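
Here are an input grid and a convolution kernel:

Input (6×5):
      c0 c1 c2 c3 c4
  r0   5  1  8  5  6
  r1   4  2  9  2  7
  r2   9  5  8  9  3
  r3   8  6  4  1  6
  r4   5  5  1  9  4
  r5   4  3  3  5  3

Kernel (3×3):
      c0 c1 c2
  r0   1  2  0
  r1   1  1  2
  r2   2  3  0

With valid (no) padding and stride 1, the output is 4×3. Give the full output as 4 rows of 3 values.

64 66 86
72 75 47
66 46 72
49 53 45

Output[0,0]: The receptive field on the input at this output position is [5 1 8 / 4 2 9 / 9 5 8]. Elementwise product with the kernel and sum: 5·1 + 1·2 + 4·1 + 2·1 + 9·2 + 9·2 + 5·3.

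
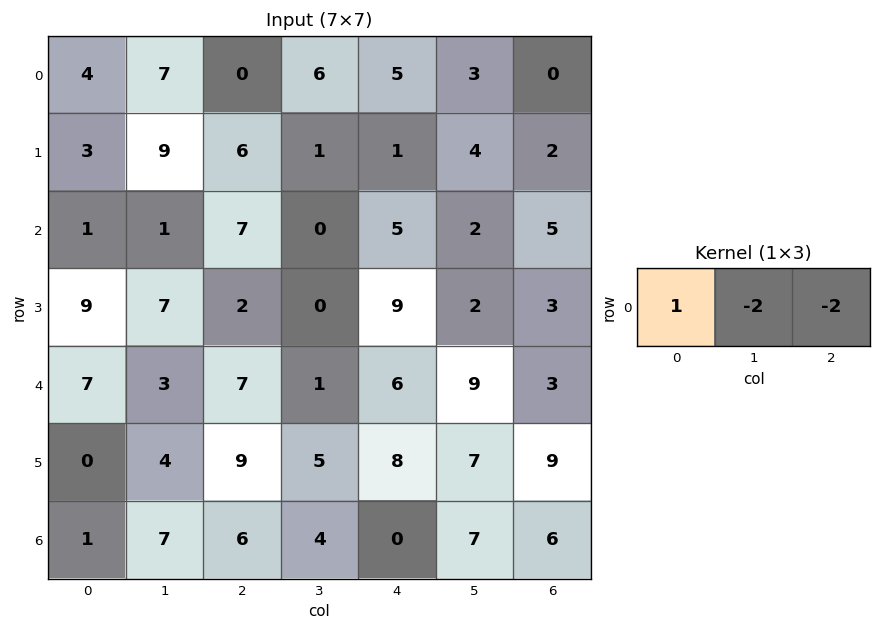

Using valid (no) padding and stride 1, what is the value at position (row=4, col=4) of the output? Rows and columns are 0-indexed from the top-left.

The receptive field on the input at this output position is [6 9 3]. Elementwise product with the kernel and sum: 6·1 + 9·-2 + 3·-2.

-18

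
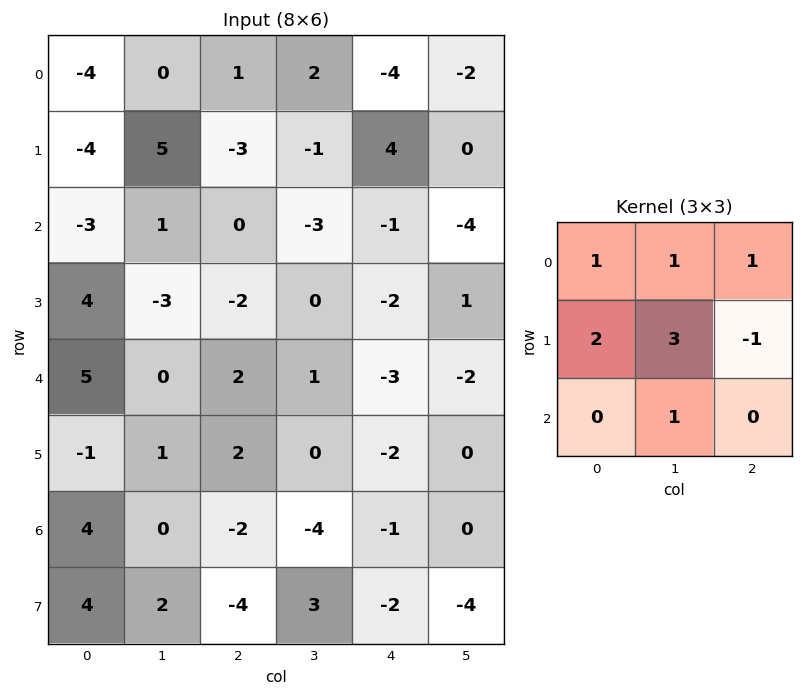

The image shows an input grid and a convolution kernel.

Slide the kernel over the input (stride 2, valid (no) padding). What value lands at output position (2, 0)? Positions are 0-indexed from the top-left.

6

The receptive field on the input at this output position is [5 0 2 / -1 1 2 / 4 0 -2]. Elementwise product with the kernel and sum: 5·1 + 0·1 + 2·1 + -1·2 + 1·3 + 2·-1 + 0·1.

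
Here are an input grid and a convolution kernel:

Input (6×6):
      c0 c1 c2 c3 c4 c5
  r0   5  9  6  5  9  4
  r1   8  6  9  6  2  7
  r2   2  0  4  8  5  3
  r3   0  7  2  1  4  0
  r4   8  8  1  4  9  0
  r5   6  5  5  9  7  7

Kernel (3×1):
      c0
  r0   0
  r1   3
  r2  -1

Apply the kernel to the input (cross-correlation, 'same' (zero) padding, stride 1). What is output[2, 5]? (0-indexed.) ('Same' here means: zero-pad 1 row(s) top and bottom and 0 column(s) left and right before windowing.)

9

The receptive field on the zero-padded input at this output position is [7 / 3 / 0]. Elementwise product with the kernel and sum: 3·3 + 0·-1.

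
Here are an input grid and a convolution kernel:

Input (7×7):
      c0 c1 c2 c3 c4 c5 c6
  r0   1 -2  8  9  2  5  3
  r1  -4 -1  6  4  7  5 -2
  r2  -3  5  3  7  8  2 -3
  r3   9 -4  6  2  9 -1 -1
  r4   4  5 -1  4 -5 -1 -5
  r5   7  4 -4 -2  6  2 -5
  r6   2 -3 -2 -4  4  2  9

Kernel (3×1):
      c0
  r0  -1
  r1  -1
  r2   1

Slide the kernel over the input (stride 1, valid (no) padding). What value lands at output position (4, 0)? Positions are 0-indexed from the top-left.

-9

The receptive field on the input at this output position is [4 / 7 / 2]. Elementwise product with the kernel and sum: 4·-1 + 7·-1 + 2·1.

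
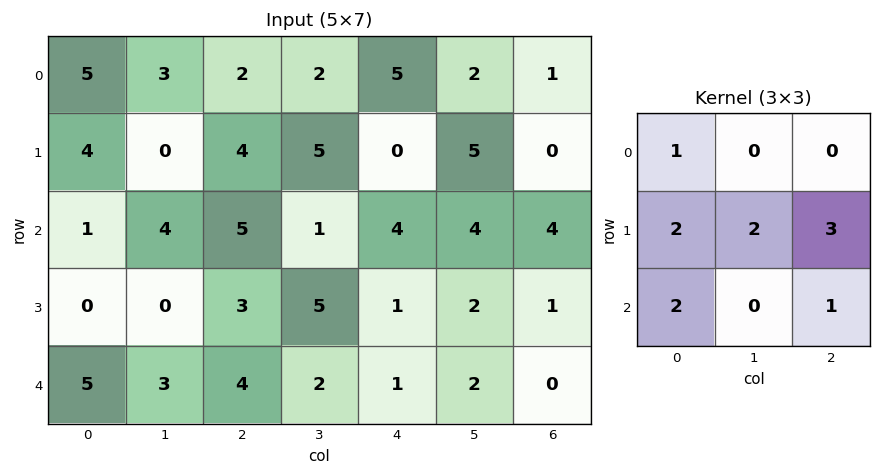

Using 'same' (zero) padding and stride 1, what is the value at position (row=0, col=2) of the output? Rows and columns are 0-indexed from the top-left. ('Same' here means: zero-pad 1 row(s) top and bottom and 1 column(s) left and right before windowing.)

The receptive field on the zero-padded input at this output position is [0 0 0 / 3 2 2 / 0 4 5]. Elementwise product with the kernel and sum: 0·1 + 3·2 + 2·2 + 2·3 + 0·2 + 5·1.

21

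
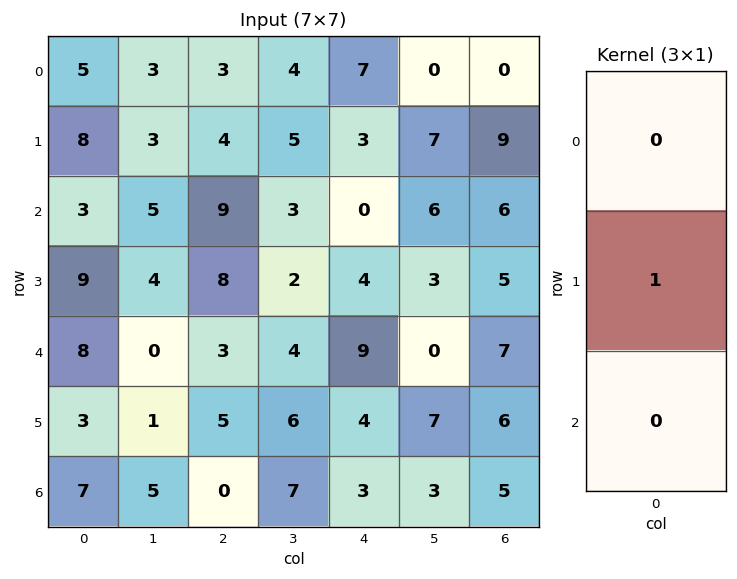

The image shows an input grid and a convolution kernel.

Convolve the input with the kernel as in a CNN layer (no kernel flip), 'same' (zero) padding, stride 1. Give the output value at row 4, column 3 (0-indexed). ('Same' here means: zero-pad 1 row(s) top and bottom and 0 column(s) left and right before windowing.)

4

The receptive field on the zero-padded input at this output position is [2 / 4 / 6]. Elementwise product with the kernel and sum: 4·1.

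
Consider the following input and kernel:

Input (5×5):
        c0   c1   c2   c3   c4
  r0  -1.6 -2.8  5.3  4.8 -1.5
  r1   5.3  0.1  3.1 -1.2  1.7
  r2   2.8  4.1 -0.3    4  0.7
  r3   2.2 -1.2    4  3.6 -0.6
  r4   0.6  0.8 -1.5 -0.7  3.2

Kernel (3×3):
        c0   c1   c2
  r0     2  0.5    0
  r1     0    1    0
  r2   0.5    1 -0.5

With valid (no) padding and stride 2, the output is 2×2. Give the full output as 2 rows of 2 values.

Output[0,0]: The receptive field on the input at this output position is [-1.6 -2.8 5.3 / 5.3 0.1 3.1 / 2.8 4.1 -0.3]. Elementwise product with the kernel and sum: -1.6·2 + -2.8·0.5 + 0.1·1 + 2.8·0.5 + 4.1·1 + -0.3·-0.5.
Output[0,1]: The receptive field on the input at this output position is [5.3 4.8 -1.5 / 3.1 -1.2 1.7 / -0.3 4 0.7]. Elementwise product with the kernel and sum: 5.3·2 + 4.8·0.5 + -1.2·1 + -0.3·0.5 + 4·1 + 0.7·-0.5.

1.15 15.3
8.3 1.95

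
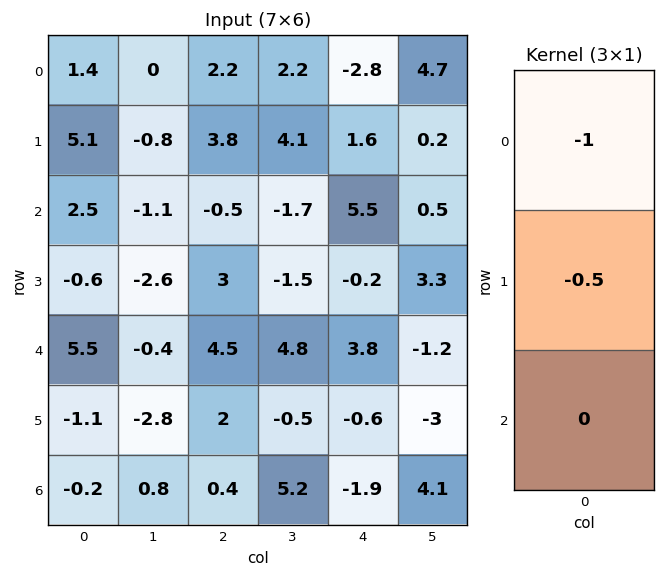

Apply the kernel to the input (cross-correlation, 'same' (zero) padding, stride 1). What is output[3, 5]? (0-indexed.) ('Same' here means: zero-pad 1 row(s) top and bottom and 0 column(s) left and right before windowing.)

-2.15

The receptive field on the zero-padded input at this output position is [0.5 / 3.3 / -1.2]. Elementwise product with the kernel and sum: 0.5·-1 + 3.3·-0.5.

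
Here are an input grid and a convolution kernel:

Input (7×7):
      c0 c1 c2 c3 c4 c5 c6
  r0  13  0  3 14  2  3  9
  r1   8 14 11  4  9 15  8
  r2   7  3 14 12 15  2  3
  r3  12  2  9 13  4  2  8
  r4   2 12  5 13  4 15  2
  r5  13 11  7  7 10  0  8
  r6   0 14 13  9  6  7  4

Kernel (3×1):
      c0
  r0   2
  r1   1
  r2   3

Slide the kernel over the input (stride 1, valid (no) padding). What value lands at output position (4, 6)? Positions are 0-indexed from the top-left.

24

The receptive field on the input at this output position is [2 / 8 / 4]. Elementwise product with the kernel and sum: 2·2 + 8·1 + 4·3.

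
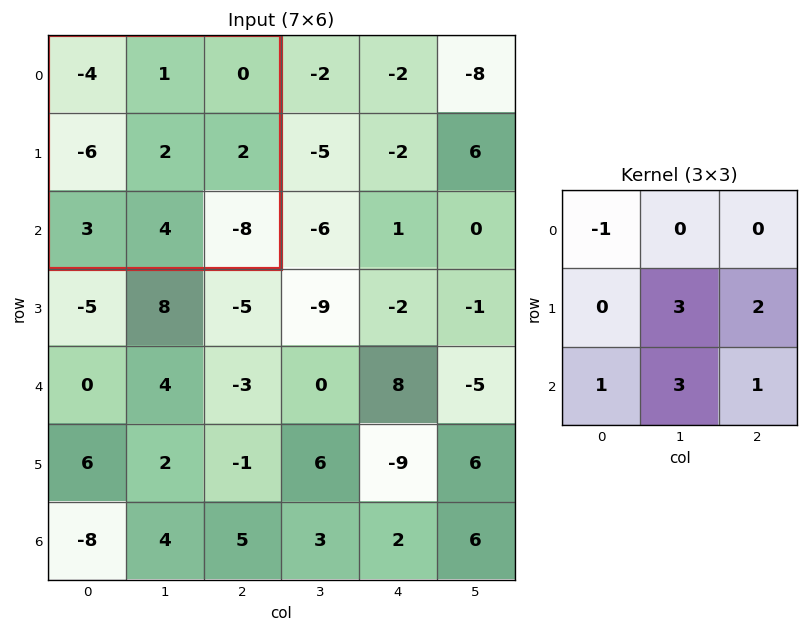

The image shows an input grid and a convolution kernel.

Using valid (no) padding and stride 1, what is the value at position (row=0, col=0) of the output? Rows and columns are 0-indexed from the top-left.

The receptive field on the input at this output position is [-4 1 0 / -6 2 2 / 3 4 -8]. Elementwise product with the kernel and sum: -4·-1 + 2·3 + 2·2 + 3·1 + 4·3 + -8·1.

21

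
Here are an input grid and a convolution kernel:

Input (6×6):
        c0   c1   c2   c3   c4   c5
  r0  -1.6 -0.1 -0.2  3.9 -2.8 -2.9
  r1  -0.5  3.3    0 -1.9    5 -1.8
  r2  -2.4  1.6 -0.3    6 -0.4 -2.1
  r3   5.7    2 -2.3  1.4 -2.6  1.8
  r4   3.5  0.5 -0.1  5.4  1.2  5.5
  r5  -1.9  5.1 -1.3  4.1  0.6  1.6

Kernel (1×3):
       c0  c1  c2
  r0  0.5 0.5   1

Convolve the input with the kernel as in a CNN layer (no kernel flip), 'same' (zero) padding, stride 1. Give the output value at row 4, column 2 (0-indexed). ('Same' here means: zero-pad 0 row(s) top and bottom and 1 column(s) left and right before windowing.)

The receptive field on the zero-padded input at this output position is [0.5 -0.1 5.4]. Elementwise product with the kernel and sum: 0.5·0.5 + -0.1·0.5 + 5.4·1.

5.6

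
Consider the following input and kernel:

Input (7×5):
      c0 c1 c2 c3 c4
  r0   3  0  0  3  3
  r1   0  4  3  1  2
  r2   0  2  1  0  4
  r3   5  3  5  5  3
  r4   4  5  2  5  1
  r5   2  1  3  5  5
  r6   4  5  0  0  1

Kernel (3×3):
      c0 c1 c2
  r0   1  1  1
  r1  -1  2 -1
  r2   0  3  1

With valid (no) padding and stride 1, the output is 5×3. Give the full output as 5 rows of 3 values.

Output[0,0]: The receptive field on the input at this output position is [3 0 0 / 0 4 3 / 0 2 1]. Elementwise product with the kernel and sum: 3·1 + 0·1 + 0·1 + 0·-1 + 4·2 + 3·-1 + 2·3 + 1·1.

15 7 7
24 28 19
16 16 23
23 21 40
23 12 11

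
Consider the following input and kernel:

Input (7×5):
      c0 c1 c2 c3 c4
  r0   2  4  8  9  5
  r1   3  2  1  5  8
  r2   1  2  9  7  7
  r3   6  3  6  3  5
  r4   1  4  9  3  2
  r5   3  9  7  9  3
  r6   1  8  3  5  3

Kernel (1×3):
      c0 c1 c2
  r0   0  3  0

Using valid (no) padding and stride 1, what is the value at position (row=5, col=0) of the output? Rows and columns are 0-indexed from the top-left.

27

The receptive field on the input at this output position is [3 9 7]. Elementwise product with the kernel and sum: 9·3.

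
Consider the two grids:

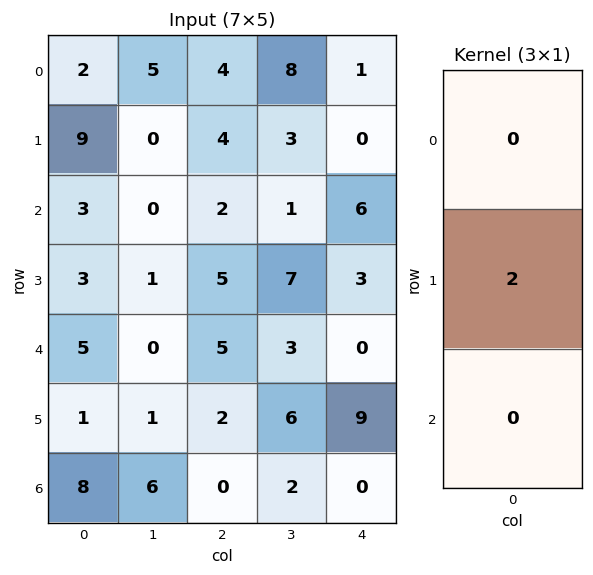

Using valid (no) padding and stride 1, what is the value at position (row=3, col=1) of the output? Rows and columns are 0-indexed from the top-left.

0

The receptive field on the input at this output position is [1 / 0 / 1]. Elementwise product with the kernel and sum: 0·2.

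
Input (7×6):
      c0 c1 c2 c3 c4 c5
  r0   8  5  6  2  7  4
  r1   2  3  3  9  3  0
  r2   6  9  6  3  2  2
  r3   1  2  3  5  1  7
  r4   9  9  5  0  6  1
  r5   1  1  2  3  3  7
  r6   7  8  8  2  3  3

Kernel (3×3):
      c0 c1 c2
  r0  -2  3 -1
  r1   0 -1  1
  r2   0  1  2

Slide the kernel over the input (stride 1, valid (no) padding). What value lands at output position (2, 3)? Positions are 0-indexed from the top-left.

The receptive field on the input at this output position is [3 2 2 / 5 1 7 / 0 6 1]. Elementwise product with the kernel and sum: 3·-2 + 2·3 + 2·-1 + 1·-1 + 7·1 + 6·1 + 1·2.

12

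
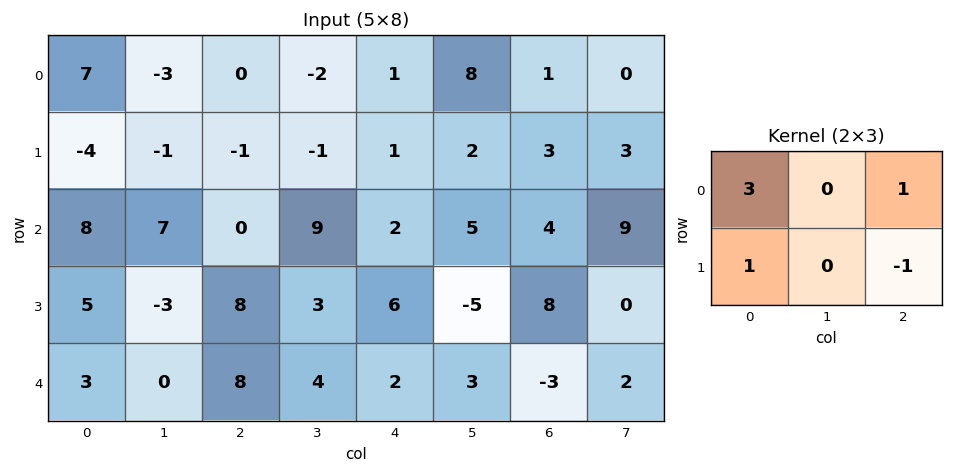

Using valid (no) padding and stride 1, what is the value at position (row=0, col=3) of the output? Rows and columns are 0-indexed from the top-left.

-1

The receptive field on the input at this output position is [-2 1 8 / -1 1 2]. Elementwise product with the kernel and sum: -2·3 + 8·1 + -1·1 + 2·-1.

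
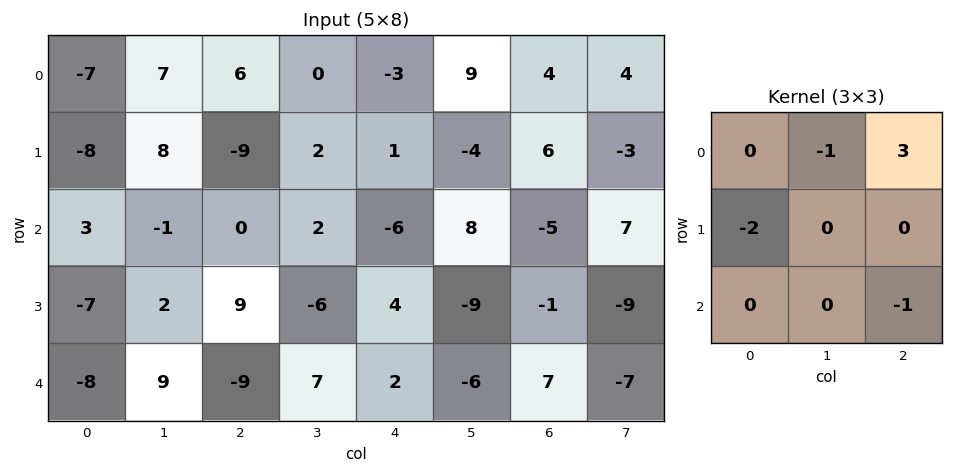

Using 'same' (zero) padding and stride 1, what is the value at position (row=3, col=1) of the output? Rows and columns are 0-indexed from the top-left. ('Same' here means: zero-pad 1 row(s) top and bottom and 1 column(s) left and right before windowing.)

24

The receptive field on the zero-padded input at this output position is [3 -1 0 / -7 2 9 / -8 9 -9]. Elementwise product with the kernel and sum: -1·-1 + 0·3 + -7·-2 + -9·-1.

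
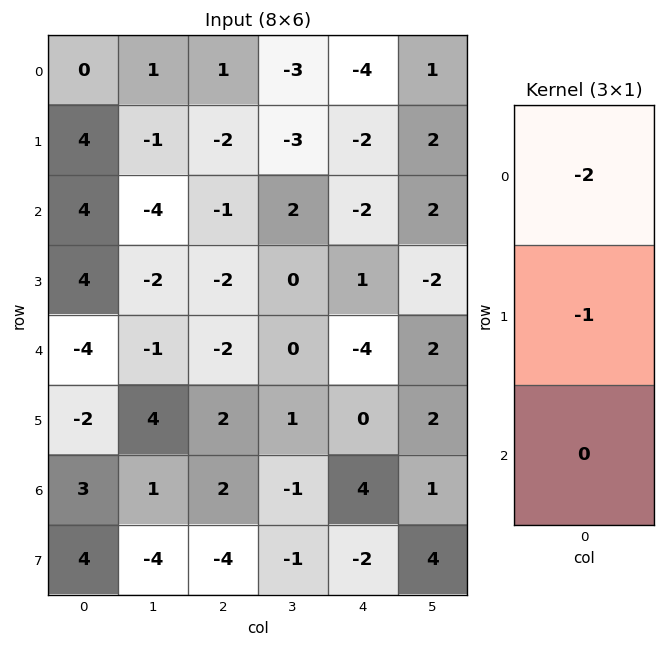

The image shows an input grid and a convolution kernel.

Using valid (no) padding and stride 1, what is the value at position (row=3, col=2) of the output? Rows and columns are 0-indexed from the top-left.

6

The receptive field on the input at this output position is [-2 / -2 / 2]. Elementwise product with the kernel and sum: -2·-2 + -2·-1.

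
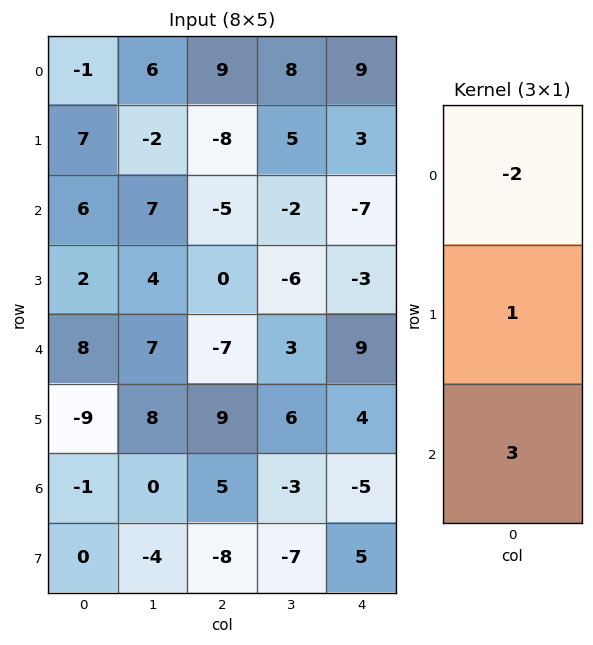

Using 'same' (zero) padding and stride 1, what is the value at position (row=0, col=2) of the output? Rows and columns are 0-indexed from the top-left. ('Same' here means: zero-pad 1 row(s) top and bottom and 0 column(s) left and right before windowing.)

-15

The receptive field on the zero-padded input at this output position is [0 / 9 / -8]. Elementwise product with the kernel and sum: 0·-2 + 9·1 + -8·3.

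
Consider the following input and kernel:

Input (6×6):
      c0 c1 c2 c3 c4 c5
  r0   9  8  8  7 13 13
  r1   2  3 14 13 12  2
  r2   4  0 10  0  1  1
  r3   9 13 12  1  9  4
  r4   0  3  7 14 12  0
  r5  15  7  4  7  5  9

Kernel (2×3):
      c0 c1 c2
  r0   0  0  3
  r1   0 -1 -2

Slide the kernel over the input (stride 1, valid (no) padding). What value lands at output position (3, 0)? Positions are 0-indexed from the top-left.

The receptive field on the input at this output position is [9 13 12 / 0 3 7]. Elementwise product with the kernel and sum: 12·3 + 3·-1 + 7·-2.

19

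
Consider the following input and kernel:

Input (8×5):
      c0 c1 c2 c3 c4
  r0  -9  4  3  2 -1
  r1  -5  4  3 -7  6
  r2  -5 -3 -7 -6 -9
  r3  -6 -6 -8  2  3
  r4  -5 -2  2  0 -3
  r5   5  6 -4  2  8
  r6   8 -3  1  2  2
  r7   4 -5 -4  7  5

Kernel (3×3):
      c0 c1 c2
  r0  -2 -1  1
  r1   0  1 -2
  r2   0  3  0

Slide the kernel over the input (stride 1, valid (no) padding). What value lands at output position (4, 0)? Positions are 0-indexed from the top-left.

The receptive field on the input at this output position is [-5 -2 2 / 5 6 -4 / 8 -3 1]. Elementwise product with the kernel and sum: -5·-2 + -2·-1 + 2·1 + 6·1 + -4·-2 + -3·3.

19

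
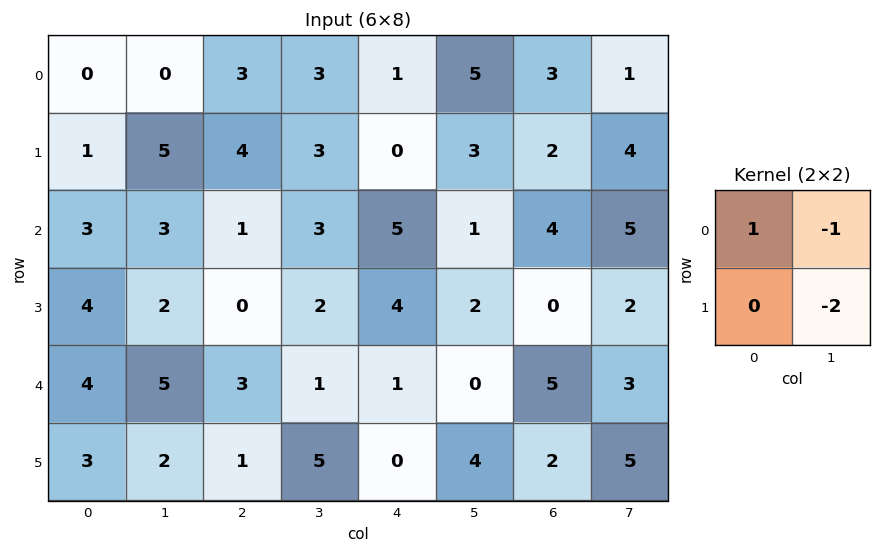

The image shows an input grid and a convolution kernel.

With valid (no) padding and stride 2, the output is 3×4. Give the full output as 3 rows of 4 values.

-10 -6 -10 -6
-4 -6 0 -5
-5 -8 -7 -8

Output[0,0]: The receptive field on the input at this output position is [0 0 / 1 5]. Elementwise product with the kernel and sum: 0·1 + 0·-1 + 5·-2.
Output[0,1]: The receptive field on the input at this output position is [3 3 / 4 3]. Elementwise product with the kernel and sum: 3·1 + 3·-1 + 3·-2.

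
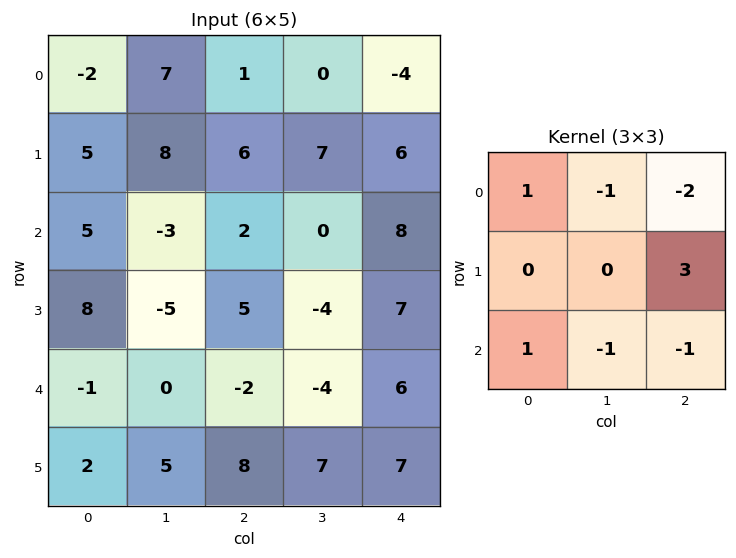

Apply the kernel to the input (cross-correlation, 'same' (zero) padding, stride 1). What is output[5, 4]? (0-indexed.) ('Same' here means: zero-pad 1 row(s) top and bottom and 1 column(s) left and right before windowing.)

The receptive field on the zero-padded input at this output position is [-4 6 0 / 7 7 0 / 0 0 0]. Elementwise product with the kernel and sum: -4·1 + 6·-1 + 0·-2 + 0·3 + 0·1 + 0·-1 + 0·-1.

-10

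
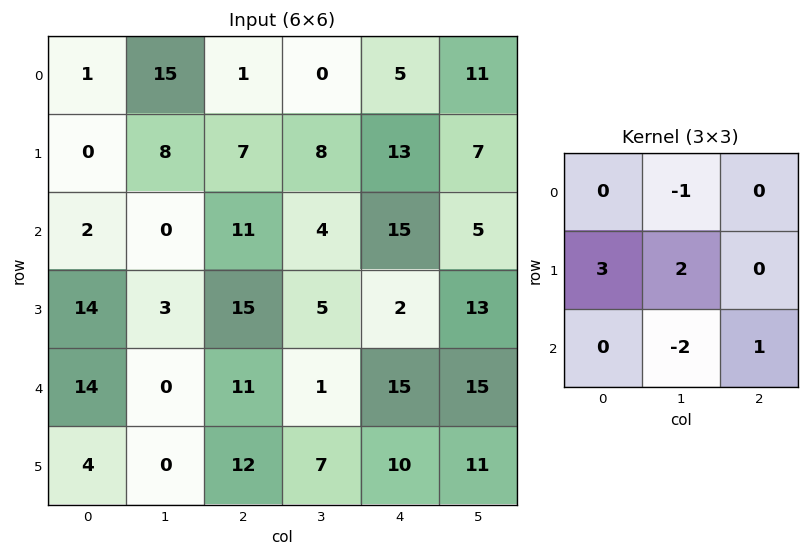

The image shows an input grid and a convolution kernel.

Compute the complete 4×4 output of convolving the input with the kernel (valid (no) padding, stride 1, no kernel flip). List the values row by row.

12 19 44 20
7 -10 25 38
59 7 64 -11
51 -10 26 22

Output[0,0]: The receptive field on the input at this output position is [1 15 1 / 0 8 7 / 2 0 11]. Elementwise product with the kernel and sum: 15·-1 + 0·3 + 8·2 + 0·-2 + 11·1.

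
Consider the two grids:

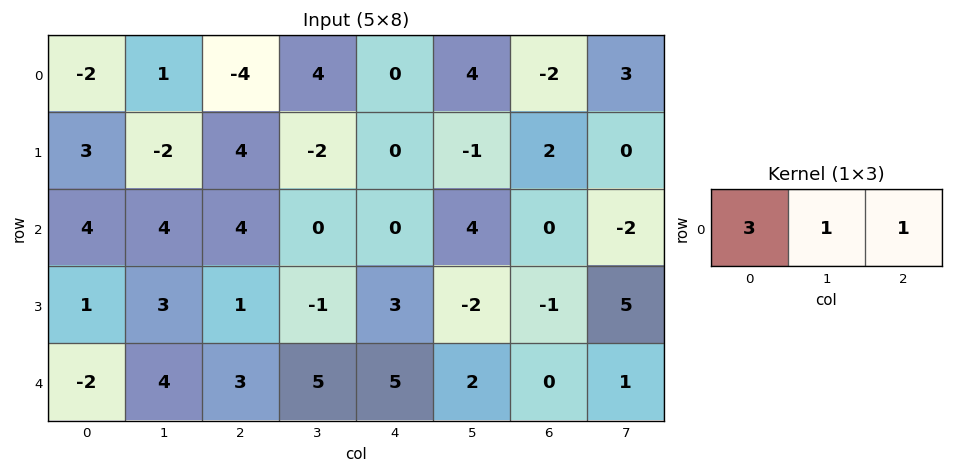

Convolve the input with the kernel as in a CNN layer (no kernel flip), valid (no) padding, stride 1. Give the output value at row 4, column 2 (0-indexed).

The receptive field on the input at this output position is [3 5 5]. Elementwise product with the kernel and sum: 3·3 + 5·1 + 5·1.

19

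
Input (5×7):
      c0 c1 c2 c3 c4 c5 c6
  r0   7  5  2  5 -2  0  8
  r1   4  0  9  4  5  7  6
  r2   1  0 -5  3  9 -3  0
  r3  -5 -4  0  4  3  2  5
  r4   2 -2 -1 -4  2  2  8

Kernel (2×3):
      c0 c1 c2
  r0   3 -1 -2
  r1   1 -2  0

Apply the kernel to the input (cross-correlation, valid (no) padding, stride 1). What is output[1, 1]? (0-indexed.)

-7

The receptive field on the input at this output position is [0 9 4 / 0 -5 3]. Elementwise product with the kernel and sum: 0·3 + 9·-1 + 4·-2 + 0·1 + -5·-2.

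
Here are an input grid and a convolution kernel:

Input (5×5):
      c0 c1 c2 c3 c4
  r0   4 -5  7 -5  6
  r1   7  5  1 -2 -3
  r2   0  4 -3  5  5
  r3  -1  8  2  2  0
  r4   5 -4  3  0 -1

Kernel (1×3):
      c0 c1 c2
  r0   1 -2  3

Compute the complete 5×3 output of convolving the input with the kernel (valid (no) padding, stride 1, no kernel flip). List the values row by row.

Output[0,0]: The receptive field on the input at this output position is [4 -5 7]. Elementwise product with the kernel and sum: 4·1 + -5·-2 + 7·3.
Output[0,1]: The receptive field on the input at this output position is [-5 7 -5]. Elementwise product with the kernel and sum: -5·1 + 7·-2 + -5·3.

35 -34 35
0 -3 -4
-17 25 2
-11 10 -2
22 -10 0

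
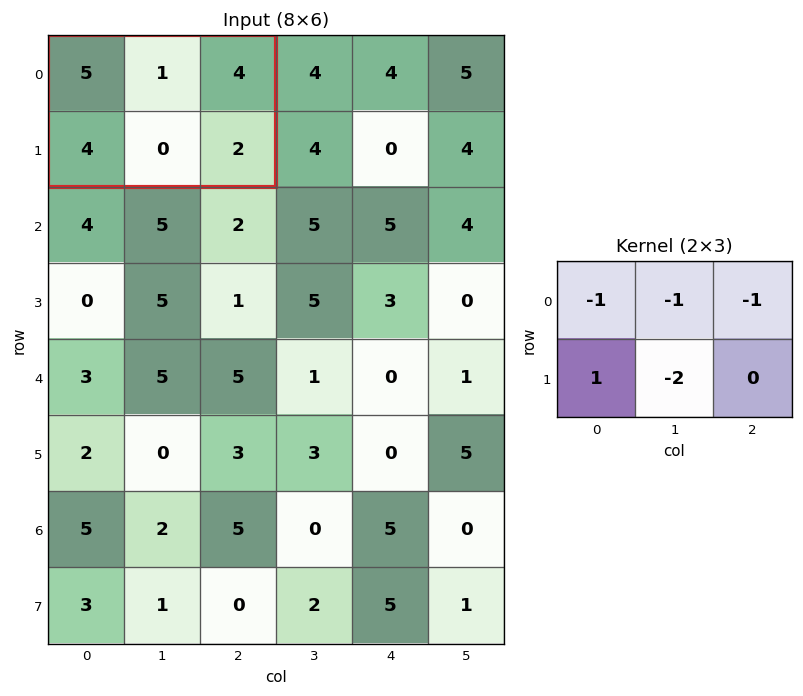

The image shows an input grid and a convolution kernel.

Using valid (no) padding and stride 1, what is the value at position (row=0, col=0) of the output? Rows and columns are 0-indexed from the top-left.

-6

The receptive field on the input at this output position is [5 1 4 / 4 0 2]. Elementwise product with the kernel and sum: 5·-1 + 1·-1 + 4·-1 + 4·1 + 0·-2.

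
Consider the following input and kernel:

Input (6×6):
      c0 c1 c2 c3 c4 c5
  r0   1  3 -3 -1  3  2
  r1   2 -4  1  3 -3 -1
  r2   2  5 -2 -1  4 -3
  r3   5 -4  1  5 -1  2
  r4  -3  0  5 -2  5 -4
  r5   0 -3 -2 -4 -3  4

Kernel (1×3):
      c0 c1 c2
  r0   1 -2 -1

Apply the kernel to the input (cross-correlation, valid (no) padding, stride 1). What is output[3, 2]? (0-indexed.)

-8

The receptive field on the input at this output position is [1 5 -1]. Elementwise product with the kernel and sum: 1·1 + 5·-2 + -1·-1.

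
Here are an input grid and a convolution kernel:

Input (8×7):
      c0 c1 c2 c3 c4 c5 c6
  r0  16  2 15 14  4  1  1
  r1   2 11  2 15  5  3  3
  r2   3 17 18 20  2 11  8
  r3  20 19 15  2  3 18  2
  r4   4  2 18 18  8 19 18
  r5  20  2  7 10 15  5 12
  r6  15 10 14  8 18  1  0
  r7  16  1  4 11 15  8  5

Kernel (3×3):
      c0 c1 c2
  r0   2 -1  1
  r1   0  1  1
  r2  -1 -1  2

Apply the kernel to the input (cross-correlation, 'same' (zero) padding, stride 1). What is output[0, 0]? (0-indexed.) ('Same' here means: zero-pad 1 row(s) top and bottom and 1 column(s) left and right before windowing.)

38

The receptive field on the zero-padded input at this output position is [0 0 0 / 0 16 2 / 0 2 11]. Elementwise product with the kernel and sum: 0·2 + 0·-1 + 0·1 + 16·1 + 2·1 + 0·-1 + 2·-1 + 11·2.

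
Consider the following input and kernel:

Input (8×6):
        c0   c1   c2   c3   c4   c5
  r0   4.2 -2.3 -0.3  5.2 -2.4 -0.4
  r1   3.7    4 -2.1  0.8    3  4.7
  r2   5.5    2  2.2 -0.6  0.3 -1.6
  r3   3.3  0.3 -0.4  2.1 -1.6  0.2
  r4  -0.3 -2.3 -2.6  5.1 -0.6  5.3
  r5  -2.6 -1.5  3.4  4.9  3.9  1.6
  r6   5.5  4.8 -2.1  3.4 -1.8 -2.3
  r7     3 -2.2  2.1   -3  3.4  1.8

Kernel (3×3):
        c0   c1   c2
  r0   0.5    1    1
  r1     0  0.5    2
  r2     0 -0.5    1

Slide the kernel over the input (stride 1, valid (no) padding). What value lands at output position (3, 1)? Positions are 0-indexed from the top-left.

13.95

The receptive field on the input at this output position is [0.3 -0.4 2.1 / -2.3 -2.6 5.1 / -1.5 3.4 4.9]. Elementwise product with the kernel and sum: 0.3·0.5 + -0.4·1 + 2.1·1 + -2.6·0.5 + 5.1·2 + 3.4·-0.5 + 4.9·1.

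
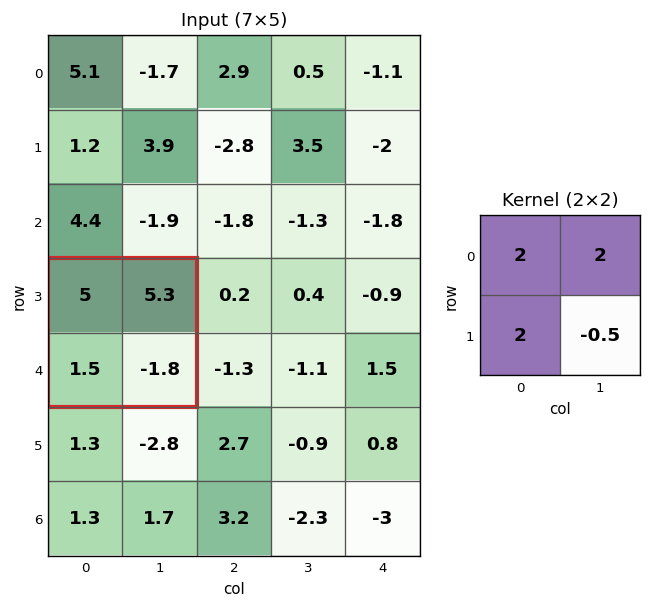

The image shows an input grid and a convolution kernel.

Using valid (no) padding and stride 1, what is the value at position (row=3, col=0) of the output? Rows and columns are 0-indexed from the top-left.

The receptive field on the input at this output position is [5 5.3 / 1.5 -1.8]. Elementwise product with the kernel and sum: 5·2 + 5.3·2 + 1.5·2 + -1.8·-0.5.

24.5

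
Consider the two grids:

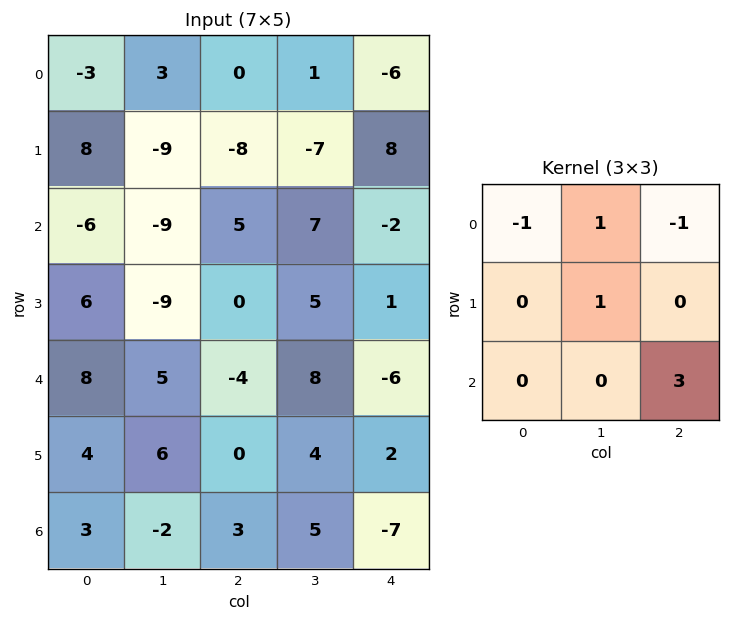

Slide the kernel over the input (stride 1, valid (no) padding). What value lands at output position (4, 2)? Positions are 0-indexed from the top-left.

The receptive field on the input at this output position is [-4 8 -6 / 0 4 2 / 3 5 -7]. Elementwise product with the kernel and sum: -4·-1 + 8·1 + -6·-1 + 4·1 + -7·3.

1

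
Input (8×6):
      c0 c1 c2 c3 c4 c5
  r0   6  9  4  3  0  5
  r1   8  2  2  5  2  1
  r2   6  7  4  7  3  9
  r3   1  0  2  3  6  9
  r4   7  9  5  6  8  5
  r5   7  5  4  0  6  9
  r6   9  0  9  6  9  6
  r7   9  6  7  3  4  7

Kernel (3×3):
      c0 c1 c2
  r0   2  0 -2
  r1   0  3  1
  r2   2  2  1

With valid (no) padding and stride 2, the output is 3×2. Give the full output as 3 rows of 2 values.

Output[0,0]: The receptive field on the input at this output position is [6 9 4 / 8 2 2 / 6 7 4]. Elementwise product with the kernel and sum: 6·2 + 4·-2 + 2·3 + 2·1 + 6·2 + 7·2 + 4·1.

42 50
43 47
50 39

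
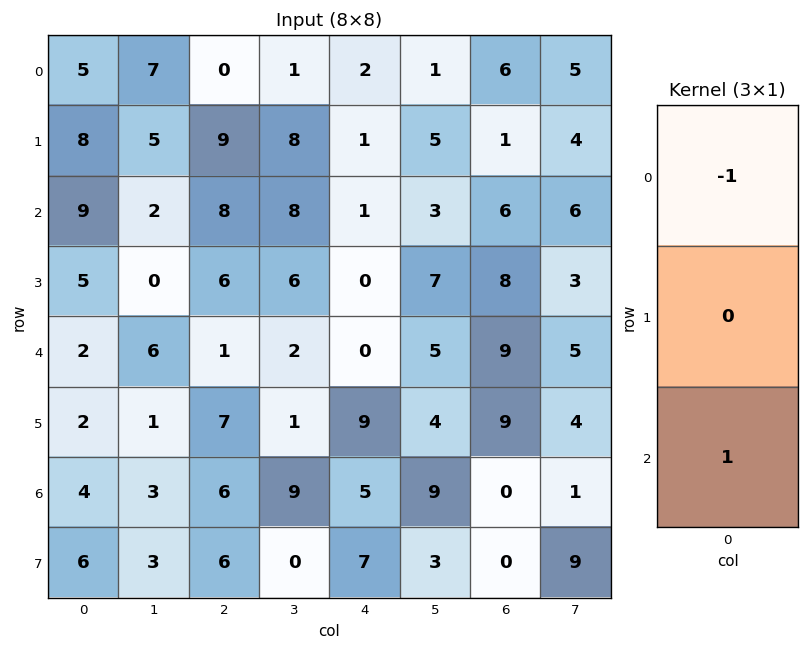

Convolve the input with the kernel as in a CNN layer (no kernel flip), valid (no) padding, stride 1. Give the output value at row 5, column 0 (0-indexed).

The receptive field on the input at this output position is [2 / 4 / 6]. Elementwise product with the kernel and sum: 2·-1 + 6·1.

4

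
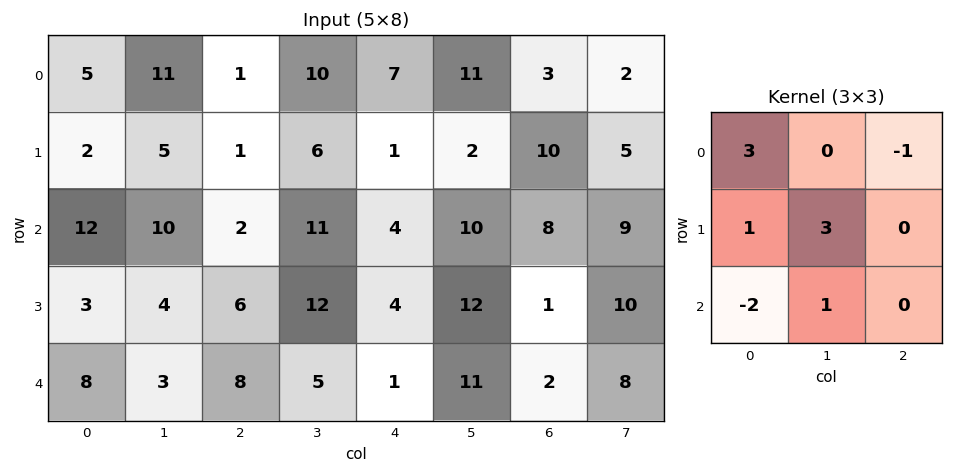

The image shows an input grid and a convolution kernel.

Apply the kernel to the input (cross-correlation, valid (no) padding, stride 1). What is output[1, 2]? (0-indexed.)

37

The receptive field on the input at this output position is [1 6 1 / 2 11 4 / 6 12 4]. Elementwise product with the kernel and sum: 1·3 + 1·-1 + 2·1 + 11·3 + 6·-2 + 12·1.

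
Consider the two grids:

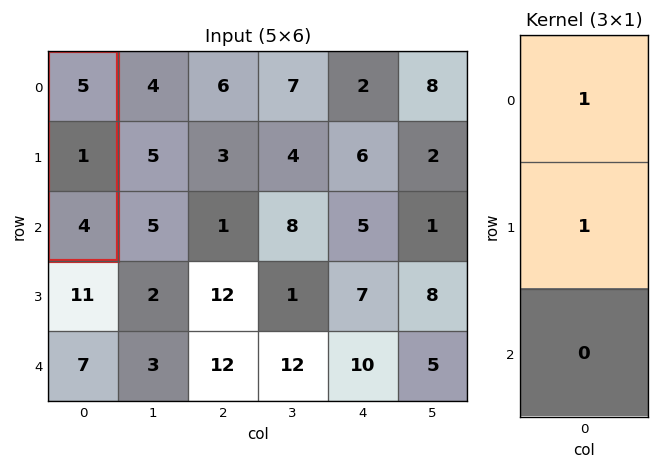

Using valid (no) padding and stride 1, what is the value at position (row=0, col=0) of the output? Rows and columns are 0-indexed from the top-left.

6

The receptive field on the input at this output position is [5 / 1 / 4]. Elementwise product with the kernel and sum: 5·1 + 1·1.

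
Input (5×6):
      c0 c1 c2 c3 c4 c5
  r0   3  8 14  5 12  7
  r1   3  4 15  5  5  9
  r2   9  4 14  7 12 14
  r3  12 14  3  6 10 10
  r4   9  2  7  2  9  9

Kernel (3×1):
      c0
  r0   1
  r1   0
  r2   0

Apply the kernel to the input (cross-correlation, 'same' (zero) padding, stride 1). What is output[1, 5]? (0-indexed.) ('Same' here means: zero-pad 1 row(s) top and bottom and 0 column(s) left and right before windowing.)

7

The receptive field on the zero-padded input at this output position is [7 / 9 / 14]. Elementwise product with the kernel and sum: 7·1.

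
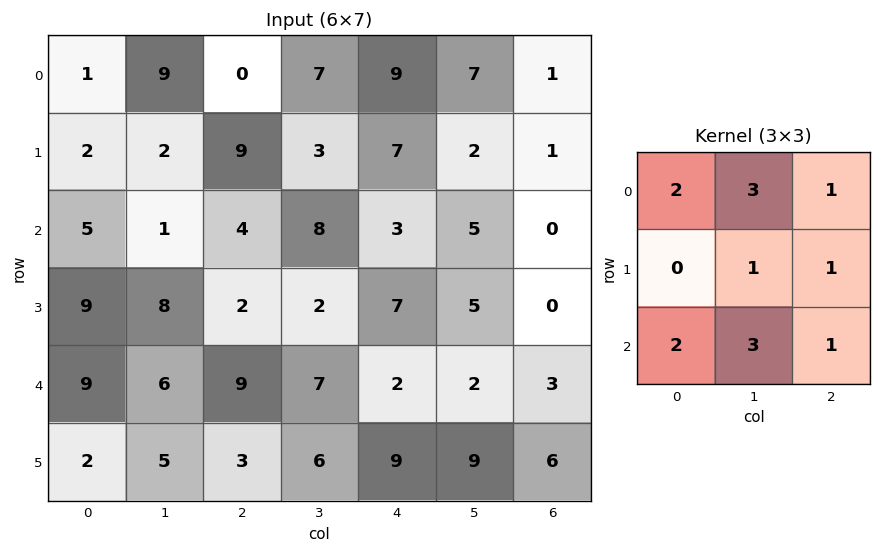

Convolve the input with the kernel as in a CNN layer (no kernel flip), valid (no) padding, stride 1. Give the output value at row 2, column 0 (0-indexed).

The receptive field on the input at this output position is [5 1 4 / 9 8 2 / 9 6 9]. Elementwise product with the kernel and sum: 5·2 + 1·3 + 4·1 + 8·1 + 2·1 + 9·2 + 6·3 + 9·1.

72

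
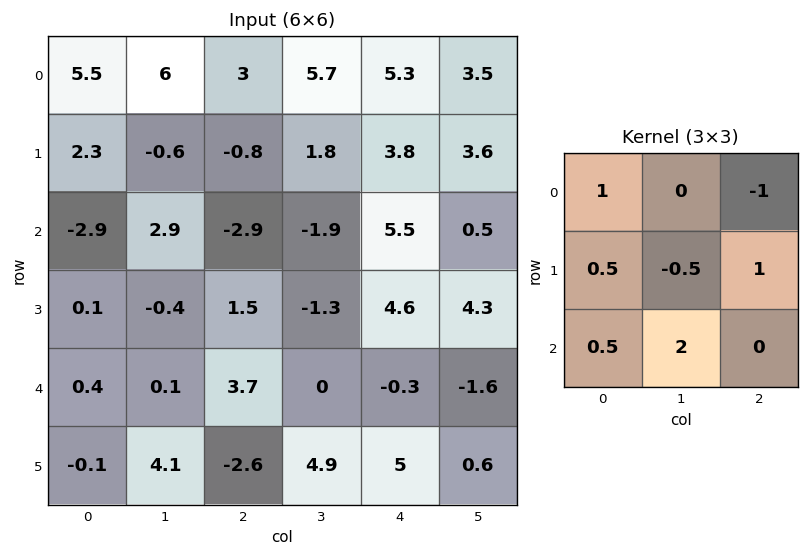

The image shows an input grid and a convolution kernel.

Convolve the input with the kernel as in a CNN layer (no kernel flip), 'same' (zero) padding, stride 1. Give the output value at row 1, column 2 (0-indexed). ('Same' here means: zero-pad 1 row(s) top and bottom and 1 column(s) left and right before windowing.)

The receptive field on the zero-padded input at this output position is [6 3 5.7 / -0.6 -0.8 1.8 / 2.9 -2.9 -1.9]. Elementwise product with the kernel and sum: 6·1 + 5.7·-1 + -0.6·0.5 + -0.8·-0.5 + 1.8·1 + 2.9·0.5 + -2.9·2.

-2.15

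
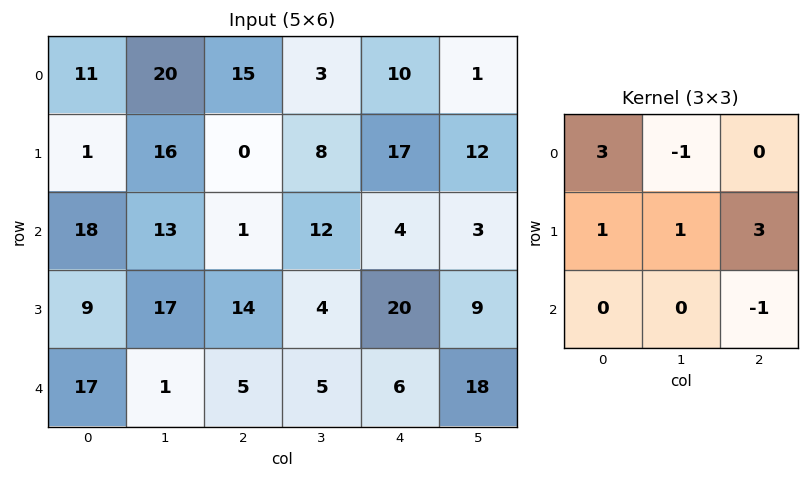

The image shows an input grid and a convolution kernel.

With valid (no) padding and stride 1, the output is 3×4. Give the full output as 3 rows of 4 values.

Output[0,0]: The receptive field on the input at this output position is [11 20 15 / 1 16 0 / 18 13 1]. Elementwise product with the kernel and sum: 11·3 + 20·-1 + 1·1 + 16·1 + 0·3 + 1·-1.
Output[0,1]: The receptive field on the input at this output position is [20 15 3 / 16 0 8 / 13 1 12]. Elementwise product with the kernel and sum: 20·3 + 15·-1 + 16·1 + 0·1 + 8·3 + 12·-1.

29 73 97 57
7 94 -3 23
104 76 63 65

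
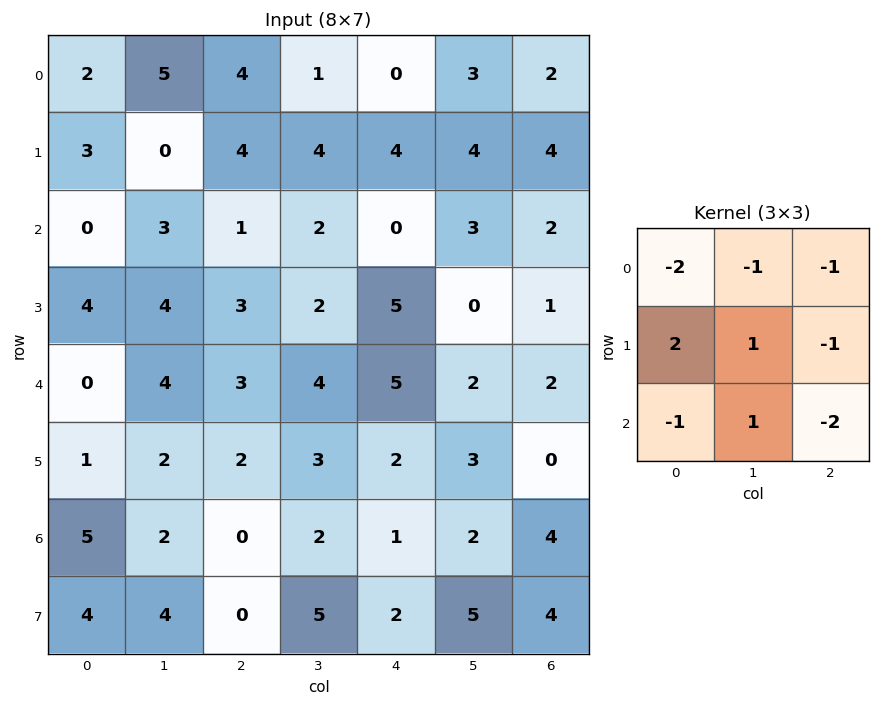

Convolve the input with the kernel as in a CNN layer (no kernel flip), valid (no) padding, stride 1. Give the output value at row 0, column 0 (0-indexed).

The receptive field on the input at this output position is [2 5 4 / 3 0 4 / 0 3 1]. Elementwise product with the kernel and sum: 2·-2 + 5·-1 + 4·-1 + 3·2 + 0·1 + 4·-1 + 0·-1 + 3·1 + 1·-2.

-10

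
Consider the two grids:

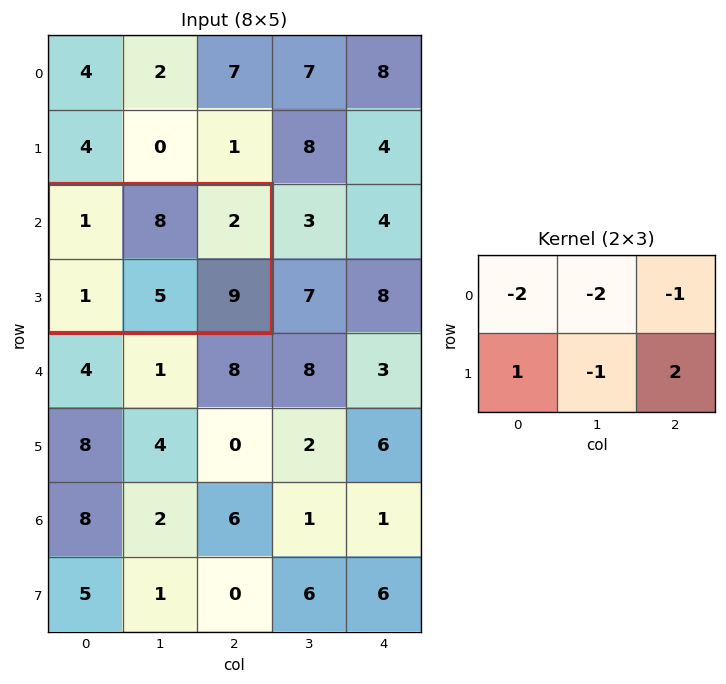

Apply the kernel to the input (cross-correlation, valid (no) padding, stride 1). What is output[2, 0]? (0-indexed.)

The receptive field on the input at this output position is [1 8 2 / 1 5 9]. Elementwise product with the kernel and sum: 1·-2 + 8·-2 + 2·-1 + 1·1 + 5·-1 + 9·2.

-6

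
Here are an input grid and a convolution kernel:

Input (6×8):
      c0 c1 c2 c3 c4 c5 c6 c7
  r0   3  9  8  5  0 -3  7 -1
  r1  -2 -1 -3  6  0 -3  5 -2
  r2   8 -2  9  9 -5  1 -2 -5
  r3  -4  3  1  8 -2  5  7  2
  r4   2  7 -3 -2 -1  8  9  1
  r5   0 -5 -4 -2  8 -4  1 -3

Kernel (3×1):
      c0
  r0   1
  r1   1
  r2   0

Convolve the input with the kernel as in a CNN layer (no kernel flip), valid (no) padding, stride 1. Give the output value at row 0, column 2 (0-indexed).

5

The receptive field on the input at this output position is [8 / -3 / 9]. Elementwise product with the kernel and sum: 8·1 + -3·1.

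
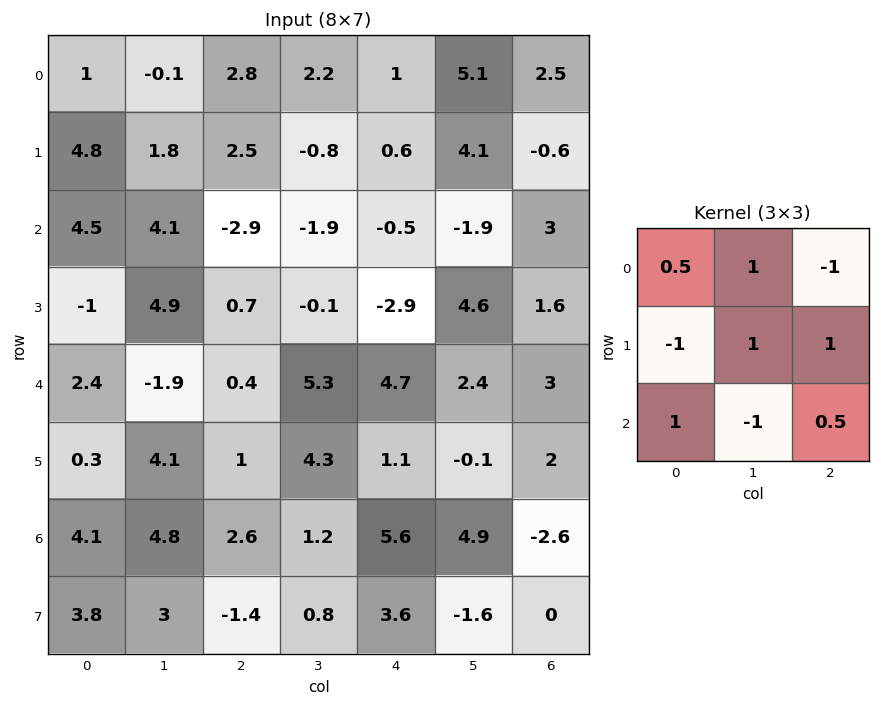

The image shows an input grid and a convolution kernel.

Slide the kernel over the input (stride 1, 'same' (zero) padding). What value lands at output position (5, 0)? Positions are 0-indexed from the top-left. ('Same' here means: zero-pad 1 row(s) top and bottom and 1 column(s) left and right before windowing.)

7

The receptive field on the zero-padded input at this output position is [0 2.4 -1.9 / 0 0.3 4.1 / 0 4.1 4.8]. Elementwise product with the kernel and sum: 0·0.5 + 2.4·1 + -1.9·-1 + 0·-1 + 0.3·1 + 4.1·1 + 0·1 + 4.1·-1 + 4.8·0.5.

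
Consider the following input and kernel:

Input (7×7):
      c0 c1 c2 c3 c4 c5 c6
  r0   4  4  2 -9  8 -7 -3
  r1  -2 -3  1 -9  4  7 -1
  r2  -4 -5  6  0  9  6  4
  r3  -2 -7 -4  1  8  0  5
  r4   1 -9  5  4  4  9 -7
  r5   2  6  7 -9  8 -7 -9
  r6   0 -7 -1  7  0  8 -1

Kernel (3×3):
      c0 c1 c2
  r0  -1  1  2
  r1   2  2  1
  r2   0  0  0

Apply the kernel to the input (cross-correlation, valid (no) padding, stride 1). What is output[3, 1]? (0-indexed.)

The receptive field on the input at this output position is [-7 -4 1 / -9 5 4 / 6 7 -9]. Elementwise product with the kernel and sum: -7·-1 + -4·1 + 1·2 + -9·2 + 5·2 + 4·1.

1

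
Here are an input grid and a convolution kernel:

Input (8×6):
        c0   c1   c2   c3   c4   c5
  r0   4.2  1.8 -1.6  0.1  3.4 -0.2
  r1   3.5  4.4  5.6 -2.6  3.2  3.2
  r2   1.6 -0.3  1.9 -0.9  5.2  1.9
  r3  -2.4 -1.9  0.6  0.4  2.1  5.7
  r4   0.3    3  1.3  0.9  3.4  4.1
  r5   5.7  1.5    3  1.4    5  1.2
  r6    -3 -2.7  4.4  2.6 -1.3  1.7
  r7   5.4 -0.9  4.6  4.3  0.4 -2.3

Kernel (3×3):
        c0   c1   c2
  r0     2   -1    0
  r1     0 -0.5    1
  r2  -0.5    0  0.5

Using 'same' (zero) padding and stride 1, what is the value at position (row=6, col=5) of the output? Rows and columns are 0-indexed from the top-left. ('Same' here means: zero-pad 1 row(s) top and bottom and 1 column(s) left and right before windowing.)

The receptive field on the zero-padded input at this output position is [5 1.2 0 / -1.3 1.7 0 / 0.4 -2.3 0]. Elementwise product with the kernel and sum: 5·2 + 1.2·-1 + 1.7·-0.5 + 0·1 + 0.4·-0.5 + 0·0.5.

7.75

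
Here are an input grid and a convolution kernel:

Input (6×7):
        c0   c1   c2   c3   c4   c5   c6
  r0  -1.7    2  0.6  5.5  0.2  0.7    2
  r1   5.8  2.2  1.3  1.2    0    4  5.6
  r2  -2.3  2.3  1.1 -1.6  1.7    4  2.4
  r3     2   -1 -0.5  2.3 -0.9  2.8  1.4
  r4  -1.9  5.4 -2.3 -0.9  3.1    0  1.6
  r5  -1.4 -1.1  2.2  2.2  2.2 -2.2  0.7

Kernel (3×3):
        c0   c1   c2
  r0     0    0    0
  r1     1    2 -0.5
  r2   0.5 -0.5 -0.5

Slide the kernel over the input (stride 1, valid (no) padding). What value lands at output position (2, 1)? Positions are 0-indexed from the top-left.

The receptive field on the input at this output position is [2.3 1.1 -1.6 / -1 -0.5 2.3 / 5.4 -2.3 -0.9]. Elementwise product with the kernel and sum: -1·1 + -0.5·2 + 2.3·-0.5 + 5.4·0.5 + -2.3·-0.5 + -0.9·-0.5.

1.15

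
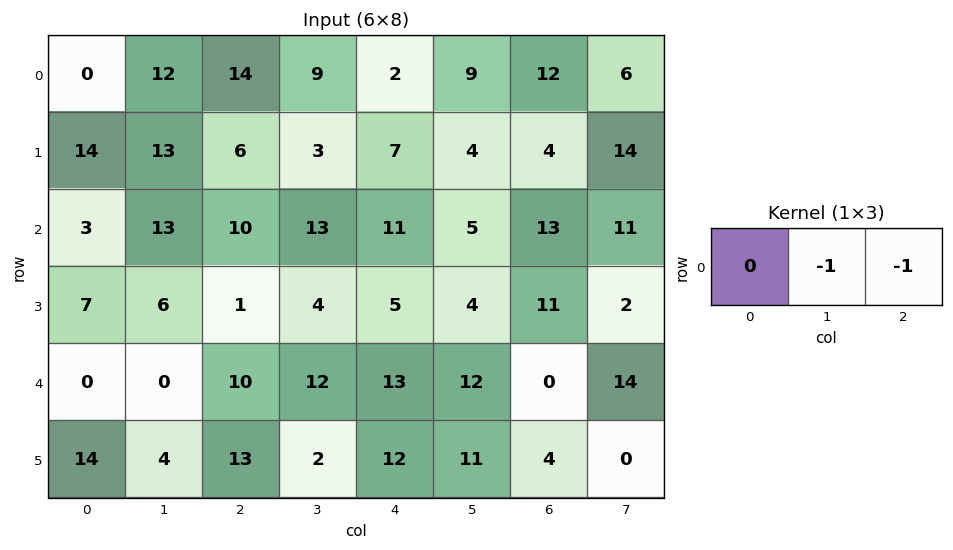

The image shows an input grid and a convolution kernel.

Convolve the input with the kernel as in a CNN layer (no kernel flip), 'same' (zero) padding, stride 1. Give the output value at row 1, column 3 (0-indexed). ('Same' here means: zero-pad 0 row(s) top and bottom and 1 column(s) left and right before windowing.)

The receptive field on the zero-padded input at this output position is [6 3 7]. Elementwise product with the kernel and sum: 3·-1 + 7·-1.

-10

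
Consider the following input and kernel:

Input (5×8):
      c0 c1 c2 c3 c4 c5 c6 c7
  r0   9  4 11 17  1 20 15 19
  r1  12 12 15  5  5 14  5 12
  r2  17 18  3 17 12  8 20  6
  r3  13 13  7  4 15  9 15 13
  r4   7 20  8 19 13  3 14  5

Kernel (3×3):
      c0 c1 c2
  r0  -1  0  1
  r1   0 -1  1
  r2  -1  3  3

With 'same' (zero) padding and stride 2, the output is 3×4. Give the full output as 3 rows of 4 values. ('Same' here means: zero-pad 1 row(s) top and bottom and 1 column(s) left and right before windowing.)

67 54 71 41
91 27 73 59
26 2 -5 -5

Output[0,0]: The receptive field on the zero-padded input at this output position is [0 0 0 / 0 9 4 / 0 12 12]. Elementwise product with the kernel and sum: 0·-1 + 0·1 + 9·-1 + 4·1 + 0·-1 + 12·3 + 12·3.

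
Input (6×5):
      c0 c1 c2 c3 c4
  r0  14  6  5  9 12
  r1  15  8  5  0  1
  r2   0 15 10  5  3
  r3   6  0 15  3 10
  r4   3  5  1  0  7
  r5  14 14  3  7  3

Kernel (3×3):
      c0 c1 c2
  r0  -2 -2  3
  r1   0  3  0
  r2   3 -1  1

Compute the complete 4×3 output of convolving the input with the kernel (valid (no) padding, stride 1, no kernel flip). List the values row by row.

-6 60 36
47 -8 60
5 24 -2
79 28 -1

Output[0,0]: The receptive field on the input at this output position is [14 6 5 / 15 8 5 / 0 15 10]. Elementwise product with the kernel and sum: 14·-2 + 6·-2 + 5·3 + 8·3 + 0·3 + 15·-1 + 10·1.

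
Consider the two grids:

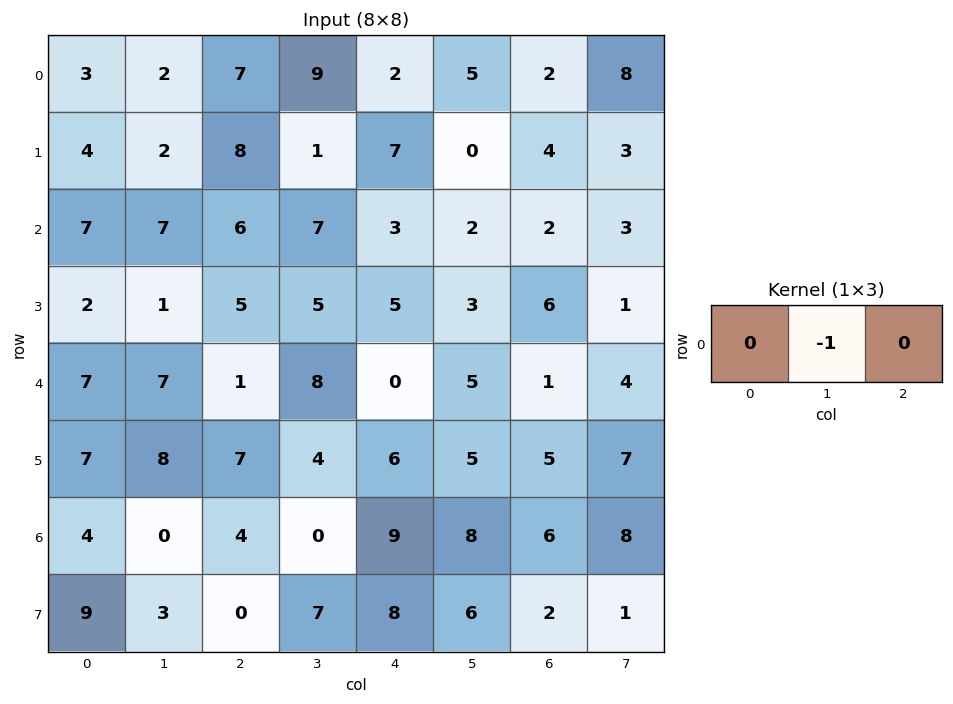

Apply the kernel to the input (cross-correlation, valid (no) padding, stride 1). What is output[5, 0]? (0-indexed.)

-8

The receptive field on the input at this output position is [7 8 7]. Elementwise product with the kernel and sum: 8·-1.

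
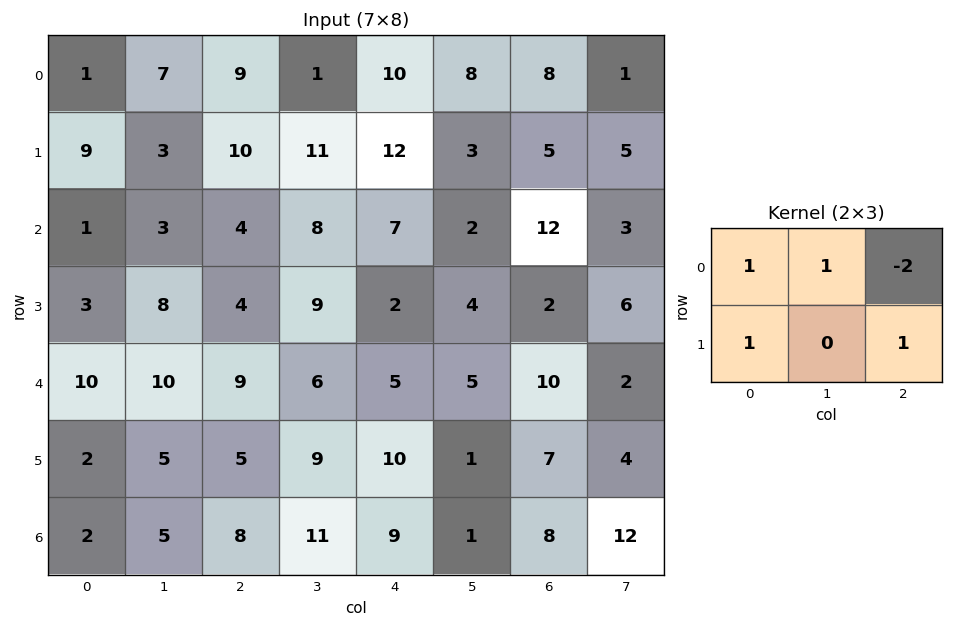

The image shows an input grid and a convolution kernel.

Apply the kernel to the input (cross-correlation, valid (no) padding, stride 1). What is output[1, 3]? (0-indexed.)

27

The receptive field on the input at this output position is [11 12 3 / 8 7 2]. Elementwise product with the kernel and sum: 11·1 + 12·1 + 3·-2 + 8·1 + 2·1.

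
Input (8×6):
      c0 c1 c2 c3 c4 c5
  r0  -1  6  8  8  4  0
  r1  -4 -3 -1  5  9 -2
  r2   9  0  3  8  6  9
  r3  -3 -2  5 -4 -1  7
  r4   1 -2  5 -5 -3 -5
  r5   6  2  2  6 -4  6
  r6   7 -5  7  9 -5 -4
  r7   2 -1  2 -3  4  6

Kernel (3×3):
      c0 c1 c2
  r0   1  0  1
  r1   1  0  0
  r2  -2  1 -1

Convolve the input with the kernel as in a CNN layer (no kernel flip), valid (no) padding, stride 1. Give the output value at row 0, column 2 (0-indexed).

7

The receptive field on the input at this output position is [8 8 4 / -1 5 9 / 3 8 6]. Elementwise product with the kernel and sum: 8·1 + 4·1 + -1·1 + 3·-2 + 8·1 + 6·-1.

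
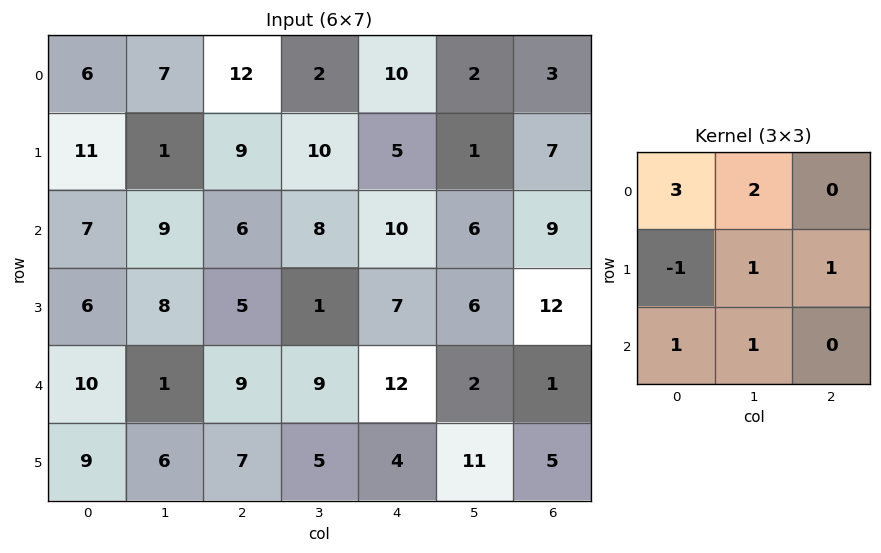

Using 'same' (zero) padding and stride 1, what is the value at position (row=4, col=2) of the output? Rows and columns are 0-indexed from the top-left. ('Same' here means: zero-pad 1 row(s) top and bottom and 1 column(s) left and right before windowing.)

64

The receptive field on the zero-padded input at this output position is [8 5 1 / 1 9 9 / 6 7 5]. Elementwise product with the kernel and sum: 8·3 + 5·2 + 1·-1 + 9·1 + 9·1 + 6·1 + 7·1.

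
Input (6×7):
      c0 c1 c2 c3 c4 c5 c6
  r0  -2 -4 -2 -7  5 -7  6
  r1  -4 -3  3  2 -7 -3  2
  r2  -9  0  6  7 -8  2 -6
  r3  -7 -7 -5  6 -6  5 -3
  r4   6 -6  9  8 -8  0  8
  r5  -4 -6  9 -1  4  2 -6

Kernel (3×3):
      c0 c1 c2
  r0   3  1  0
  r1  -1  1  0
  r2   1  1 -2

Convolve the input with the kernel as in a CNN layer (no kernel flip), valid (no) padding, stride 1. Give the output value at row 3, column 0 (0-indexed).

The receptive field on the input at this output position is [-7 -7 -5 / 6 -6 9 / -4 -6 9]. Elementwise product with the kernel and sum: -7·3 + -7·1 + 6·-1 + -6·1 + -4·1 + -6·1 + 9·-2.

-68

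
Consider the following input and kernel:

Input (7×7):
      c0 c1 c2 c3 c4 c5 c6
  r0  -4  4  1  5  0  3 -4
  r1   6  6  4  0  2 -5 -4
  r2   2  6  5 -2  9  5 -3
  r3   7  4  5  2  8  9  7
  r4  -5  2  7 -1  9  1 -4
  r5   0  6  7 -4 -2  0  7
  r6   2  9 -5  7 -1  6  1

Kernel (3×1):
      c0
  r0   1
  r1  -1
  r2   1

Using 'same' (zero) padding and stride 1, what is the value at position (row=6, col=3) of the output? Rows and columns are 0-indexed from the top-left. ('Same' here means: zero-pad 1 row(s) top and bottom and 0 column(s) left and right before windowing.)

-11

The receptive field on the zero-padded input at this output position is [-4 / 7 / 0]. Elementwise product with the kernel and sum: -4·1 + 7·-1 + 0·1.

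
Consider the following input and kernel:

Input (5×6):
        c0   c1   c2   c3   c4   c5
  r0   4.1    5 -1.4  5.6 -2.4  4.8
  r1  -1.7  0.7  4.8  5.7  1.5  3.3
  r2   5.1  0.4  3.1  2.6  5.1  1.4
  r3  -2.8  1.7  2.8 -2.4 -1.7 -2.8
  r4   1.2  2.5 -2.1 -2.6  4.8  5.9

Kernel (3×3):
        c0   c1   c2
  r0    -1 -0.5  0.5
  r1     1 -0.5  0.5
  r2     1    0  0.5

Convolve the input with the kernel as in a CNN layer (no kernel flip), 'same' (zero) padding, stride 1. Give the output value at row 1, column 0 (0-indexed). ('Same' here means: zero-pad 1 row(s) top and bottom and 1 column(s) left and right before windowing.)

The receptive field on the zero-padded input at this output position is [0 4.1 5 / 0 -1.7 0.7 / 0 5.1 0.4]. Elementwise product with the kernel and sum: 0·-1 + 4.1·-0.5 + 5·0.5 + 0·1 + -1.7·-0.5 + 0.7·0.5 + 0·1 + 0.4·0.5.

1.85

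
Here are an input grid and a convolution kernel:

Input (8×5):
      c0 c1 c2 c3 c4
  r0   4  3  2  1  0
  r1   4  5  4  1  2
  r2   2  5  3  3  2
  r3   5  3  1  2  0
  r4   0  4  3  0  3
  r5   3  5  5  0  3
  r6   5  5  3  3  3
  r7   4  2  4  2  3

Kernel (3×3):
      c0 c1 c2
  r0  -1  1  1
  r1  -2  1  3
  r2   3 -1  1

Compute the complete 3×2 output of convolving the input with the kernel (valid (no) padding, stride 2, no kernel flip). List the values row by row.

Output[0,0]: The receptive field on the input at this output position is [4 3 2 / 4 5 4 / 2 5 3]. Elementwise product with the kernel and sum: 4·-1 + 3·1 + 2·1 + 4·-2 + 5·1 + 4·3 + 2·3 + 5·-1 + 3·1.

14 6
1 14
34 8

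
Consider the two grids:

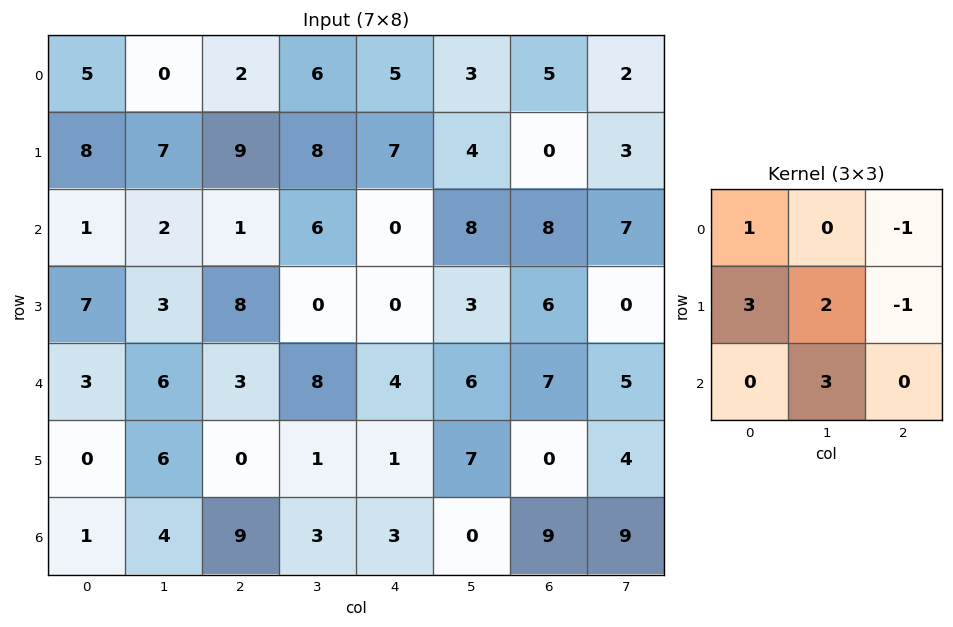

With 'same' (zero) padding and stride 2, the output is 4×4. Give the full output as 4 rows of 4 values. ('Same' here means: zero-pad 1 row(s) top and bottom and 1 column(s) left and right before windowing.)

34 25 46 17
14 25 14 52
-3 19 26 30
-8 32 9 12

Output[0,0]: The receptive field on the zero-padded input at this output position is [0 0 0 / 0 5 0 / 0 8 7]. Elementwise product with the kernel and sum: 0·1 + 0·-1 + 0·3 + 5·2 + 0·-1 + 8·3.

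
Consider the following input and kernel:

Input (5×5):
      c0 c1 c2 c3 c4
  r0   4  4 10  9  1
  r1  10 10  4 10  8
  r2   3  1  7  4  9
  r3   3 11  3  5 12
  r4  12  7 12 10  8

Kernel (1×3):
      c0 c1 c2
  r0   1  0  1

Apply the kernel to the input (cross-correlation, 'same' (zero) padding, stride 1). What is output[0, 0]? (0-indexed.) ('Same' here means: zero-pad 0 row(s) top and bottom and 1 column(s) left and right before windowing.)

The receptive field on the zero-padded input at this output position is [0 4 4]. Elementwise product with the kernel and sum: 0·1 + 4·1.

4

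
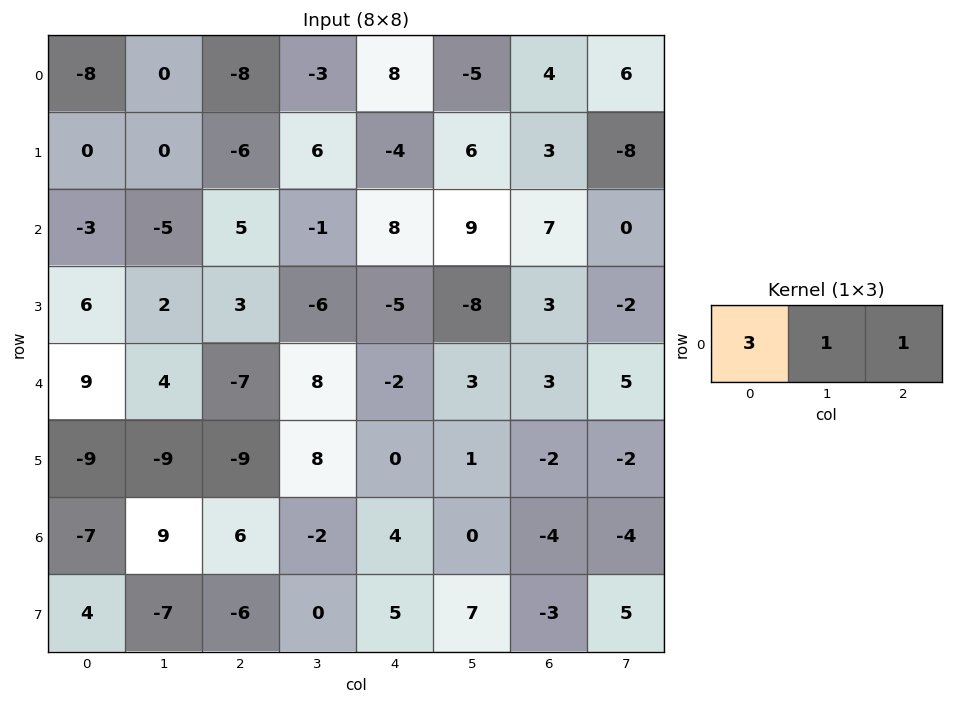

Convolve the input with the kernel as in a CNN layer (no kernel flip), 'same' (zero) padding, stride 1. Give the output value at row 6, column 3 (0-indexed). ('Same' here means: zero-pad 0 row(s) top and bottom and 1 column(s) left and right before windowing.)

20

The receptive field on the zero-padded input at this output position is [6 -2 4]. Elementwise product with the kernel and sum: 6·3 + -2·1 + 4·1.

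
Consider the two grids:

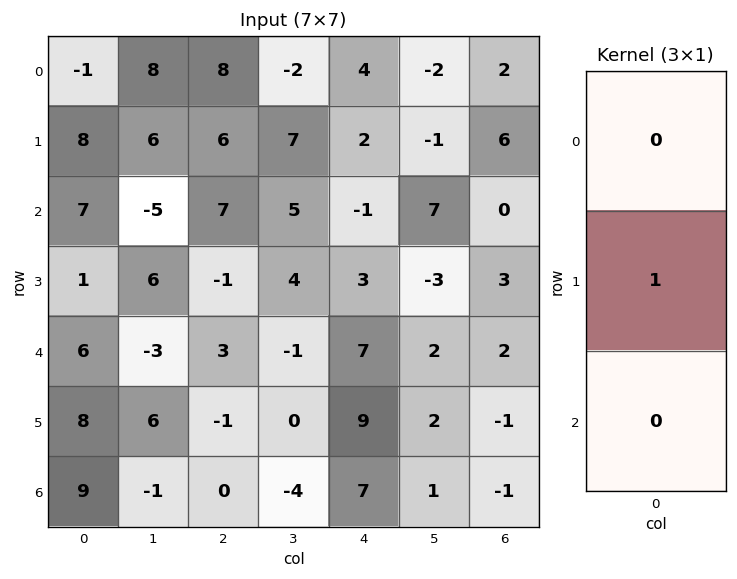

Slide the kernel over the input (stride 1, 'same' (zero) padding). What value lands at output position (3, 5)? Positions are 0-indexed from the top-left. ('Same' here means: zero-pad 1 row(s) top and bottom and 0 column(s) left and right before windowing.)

-3

The receptive field on the zero-padded input at this output position is [7 / -3 / 2]. Elementwise product with the kernel and sum: -3·1.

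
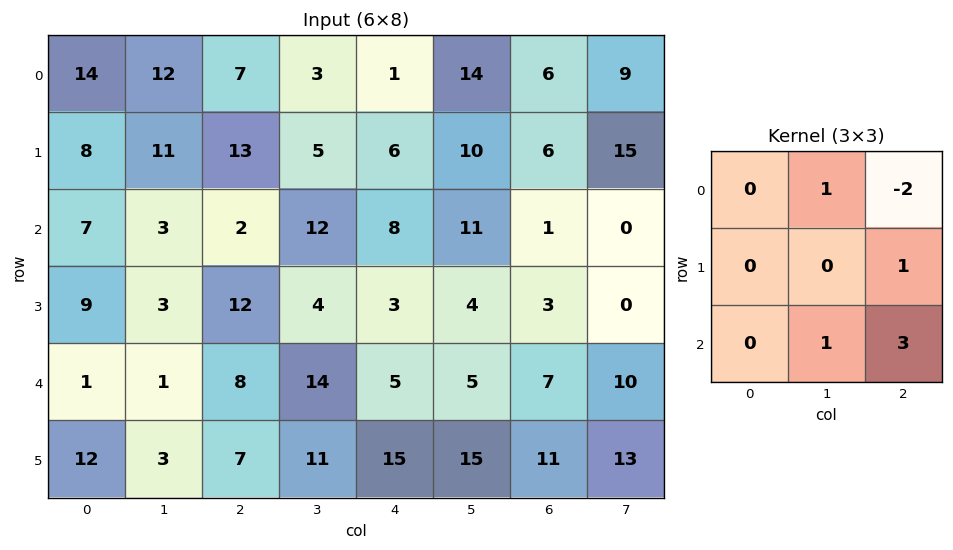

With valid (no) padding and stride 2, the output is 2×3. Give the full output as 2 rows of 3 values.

20 43 22
36 28 38

Output[0,0]: The receptive field on the input at this output position is [14 12 7 / 8 11 13 / 7 3 2]. Elementwise product with the kernel and sum: 12·1 + 7·-2 + 13·1 + 3·1 + 2·3.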